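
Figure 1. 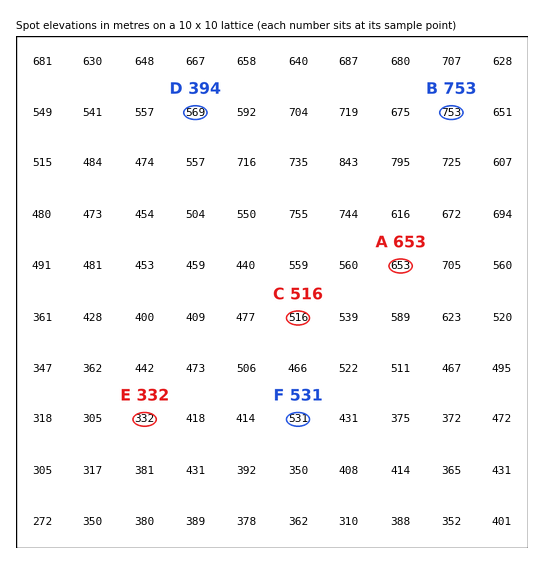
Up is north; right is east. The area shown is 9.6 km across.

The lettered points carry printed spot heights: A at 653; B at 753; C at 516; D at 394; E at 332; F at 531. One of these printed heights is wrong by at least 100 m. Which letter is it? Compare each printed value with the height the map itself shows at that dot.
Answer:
D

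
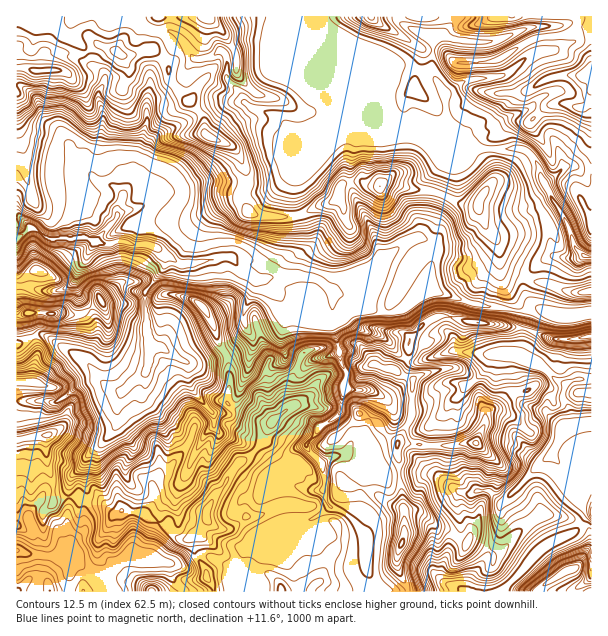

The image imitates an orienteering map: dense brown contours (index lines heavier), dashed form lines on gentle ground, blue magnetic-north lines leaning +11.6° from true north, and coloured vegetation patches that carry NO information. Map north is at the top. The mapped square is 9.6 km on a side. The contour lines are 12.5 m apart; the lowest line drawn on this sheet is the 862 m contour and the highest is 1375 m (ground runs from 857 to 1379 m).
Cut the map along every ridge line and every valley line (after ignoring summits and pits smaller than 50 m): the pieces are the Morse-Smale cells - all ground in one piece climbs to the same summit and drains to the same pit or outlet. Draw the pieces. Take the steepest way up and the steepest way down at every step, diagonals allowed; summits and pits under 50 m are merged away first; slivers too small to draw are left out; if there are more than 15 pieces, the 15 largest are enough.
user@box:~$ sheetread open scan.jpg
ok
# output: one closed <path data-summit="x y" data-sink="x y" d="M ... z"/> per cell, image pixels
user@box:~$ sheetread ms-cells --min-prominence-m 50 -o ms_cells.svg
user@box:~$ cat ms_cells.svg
<path data-summit="402 543" data-sink="17 239" d="M423 238l-16 3-28 22-6 19-11 22-20-9-9-1-13-14-8-3-19-1-23 1-9 3-6-2-1 12-10 21 0 12 3 10-13 15-30 14-18 0-24-14-6 0-6-5 0 16-5 13 0 29 25 20 16 19 12 5 7-11 9-8-2-12 13 0 7-6 16-39 0-10 4-10 8 9 12 6 9-2 4-7 5 6 9 5 6 0 7-6 12-2 15-6 3 13 4 6 0 18-4 9 0 13-9 9-15 9-10 12-1 6 15 17 3 15-1 15 4 10 4 4 15 6 15 19 4 6 2 36 12 17 28-1-2-7-9-17 0-12 7-19 0-26-6-33-1-33 2-2 20 3 57-1 10-22 0-9-8-18 0-6-4-8-13-11-18-2-23 6-7 6-17-9 12-15 2-18 16-16 12-6 86 14 5-18 5-3-22 1-39-6-38-14-9 0-9 5 11-19 4-15 4-9-2-7z"/><path data-summit="36 71" data-sink="17 239" d="M135 16l-119 1 0 181 5-4 18-2 15-6 41-6 7 4 11 2 9 9-7 26-13 13-4 8 13 2 12-3 6 3 18 0 11 4 21 16 16 0 23-6 13 0 11 13 12 7 7 2 9-3 12 0 6-16 12-10 1-5-1-30-42 0-11-6-5-10 5-18-1-12-10-20-3-4-28-12 0-11-3-7-9-12-15-12-9-14-1-13-12-13-5-2 5-18-13-6z"/><path data-summit="207 510" data-sink="17 239" d="M252 349l-4 10 0 10-16 39-7 6-13 0 2 12-9 8-7 11-12-5-16-19-25-20 0-26-2-1-9 6-14 16-4 12 2 14-3 6-11 13-19 18-5 9-8 8-4 21 9-1 9 4 15 2 12 10 28 0 11 8 15 4 5 9 10 7 10-4 4 19 8 11 2 12 9 14 163 0-10-17-2-36-10-15-9-10-15-6-4-4-4-10 1-15-3-15-15-17 1-6 10-12 15-9 9-9 0-13 4-9 0-18-4-6-2-12-16 5-7 0-12 8-6 0-9-5-5-6-4 7-9 2-12-6z"/><path data-summit="402 543" data-sink="591 512" d="M447 316l-9 0-7 3-21 19-2 18-12 15 17 9 7-6 23-6 18 2 13 11 4 8 0 6 8 18 0 9-10 22-57 1-20-3-2 2 1 33 6 33 0 26-7 19 0 12 11 25 95 0 39-44 33-16 8-11 9-6 0-135-16-1-10 6-9-5-17-14-21-8 5-26-2-4-55-6z"/><path data-summit="591 71" data-sink="584 255" d="M587 28l-6 0-17 8-30 2-27 17-19 7-33 0-9-8-12-4-2 7 2 21-6-5-17-6-16-1-5 2-4 36 12 20 51 22 37 4 33-2 8 3 9 11 5 15 27 48 6 21 10 10 7 2 1-225z"/><path data-summit="36 71" data-sink="584 255" d="M170 31l-14 0-5 19 5 2 12 13 1 13 9 14 8 8 5 2 11 14 3 7 0 11 28 12 3 4 10 20 1 12-5 18 5 10 5 4 20 3 25-1 1-6-3-7 1-30 13-9 26-30 9-4 18 4 27 0 12-4 11 1-14-7-8-14-33-31-82-35-24-2-17 6-9 7-4-5-9 6-17 4-9-16z"/><path data-summit="29 312" data-sink="17 239" d="M32 228l-16 11 0 105 19-8 10 0 39 24 21 25 18 6 11-11 10-6 4-8 2-27-4-7-1-41 18-22 1-12-6-9-11-4-18 0-6-3-19 3-8-3-1 1-8-4-36 2z"/><path data-summit="380 186" data-sink="17 239" d="M390 181l-4 0-5 5-12 0-9-5-13 1-7 6-2 9-3 3-35 14 1 32-1 5-12 10-5 15 19 0 15 2 16 16 9 1 20 9 11-22 6-19 28-22 12-3 3-4 10-10 10-29-14-5-20-2z"/><path data-summit="48 435" data-sink="17 239" d="M45 336l-10 0-19 9 0 95 32-5-2 26 6 18 2 21 5-2 9-1 4-21 8-8 5-9 19-18 11-13 3-6 0-21 4-9-17-7-21-25z"/><path data-summit="479 201" data-sink="584 255" d="M519 148l-51 2-6 7-11 5-1 15-8 17 22 11 13 0 9 22 12 16 4 24 23 10 15-15 8-4 30 0 5-3-9-9-6-21-15-24-12-24-5-15-9-11z"/><path data-summit="201 306" data-sink="17 239" d="M164 253l-2 1 2 3 0 9-19 25 1 41 4 10 6 6 6 0 24 14 18 0 24-10 19-19-3-10 0-12 10-21 2-9-14-10-11-13-13 0-23 6-16 0z"/><path data-summit="380 186" data-sink="584 255" d="M401 130l-12 4-27 0-18-4-9 4-19 24-20 15-1 30 3 12 37-15 9-16 12-3 13 5 12 0 5-5 4 0 18 7 20 2 13 4 9-17 1-15 11-5 8-8-17-1-31-14z"/><path data-summit="207 510" data-sink="17 551" d="M77 496l-9 2-1 33 3 17-9 7 2 3 11 1 13 13 11 6 6 0 18-19 33 0 12 3 3 4 2 12 10 10 1 4 31-1-2-6-6-7 0-6-10-17-4-19-10 4-8-5-7-11-15-4-11-8-28 0-12-10-15-2z"/><path data-summit="479 201" data-sink="17 239" d="M443 194l-11 30-12 13 11 4 5 7 0 4-4 9-4 15-10 17 17-3 38 14 39 6 25-2-13-15-1-9 3-6-24-11-4-24-12-16-8-21-14-1z"/><path data-summit="207 17" data-sink="584 255" d="M314 16l-155 0-2 2-1 12 14 1 6 3 10 10 9 16 17-4 9-6 4 5 15-11 20-2 15 2 87 38-36-37z"/>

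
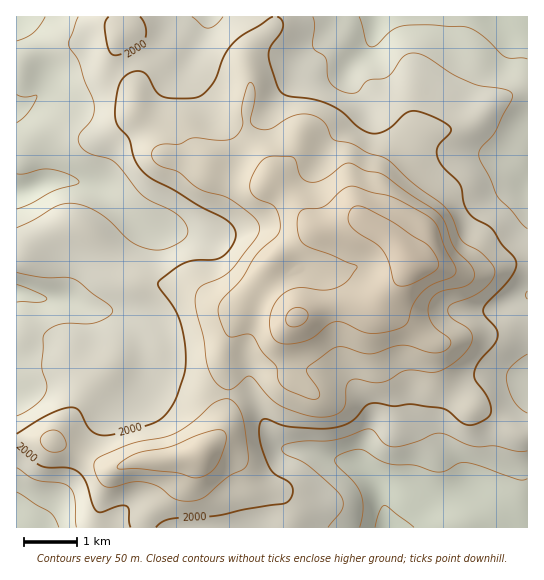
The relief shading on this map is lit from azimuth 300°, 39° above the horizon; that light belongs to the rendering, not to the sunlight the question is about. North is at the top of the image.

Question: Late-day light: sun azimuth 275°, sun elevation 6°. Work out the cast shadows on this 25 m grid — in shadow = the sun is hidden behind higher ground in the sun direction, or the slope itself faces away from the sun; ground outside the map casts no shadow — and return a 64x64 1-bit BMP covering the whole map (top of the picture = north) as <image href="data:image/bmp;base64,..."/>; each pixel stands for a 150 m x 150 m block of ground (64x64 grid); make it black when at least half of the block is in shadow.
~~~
<image width="64" height="64" href="data:image/bmp;base64,Qk0+AgAAAAAAAD4AAAAoAAAAQAAAAEAAAAABAAEAAAAAAAACAAATCwAAEwsAAAIAAAAAAAAA////AAAAAAAAAAAAAD8AAAAAAAAAPgAAAAAAAAA+AAAAAAAAAH4AAAAAAAAAfAAAAAAAwAB4AAAAAADwAAAAAAAAAP+AAAAAAAAA//gAAAAAAAD/+AAAAAAAAH/wAAAAAAAAH+AAAAAAAAAfgHAAAAAAAA8AeAAAAAAADgD4AAAAAAAAAPgAHAAAAAAB4AAcAAAAAACAABgAAAAAAAAAAAAAAAAAAAAAAAAAAAAAA/gAAAAAAAAD/gAAAAAAAAP+AAAAAAAAAfgAAAAABwAAYAAAAAAHAD4AAAAAAAQAf+AAAAAAAAB//AAAAAAAAH//AAAAAAAAf/8AAAAAAAA//wAAAAAAAB//AAAAAAAAD/8AAAAAAAAP/wAAAAAAAA//AAAAAAAAD/8AAAAAAAAP/wAAAAAAAA//AAAAAAAAH/4AAAAAAAAf+AAAAAAAAH/AAAAAAAAA/gAAAAAAAAH4AAAAAAAAAeAgAAAAAAADgAAAAAAAAAAAAAAAAAAAAAAAAAAAAAAAAAAAAAAAAAAAAAAAAAAAAAAAAAAAAAAAABwAAAAAAAAADgAAAAAAAAAAAAAAAAAAAAAAAAADgAAAAAAAAAPAAAAAAAAAA8AAAAAAAAADgAAAAAAAAAAAAAAAAAAAAAAAAAAAAAAAAAAAAAAAAAAAAAAAAAAAAAAAAAAAAAAAAAAAAA=="/>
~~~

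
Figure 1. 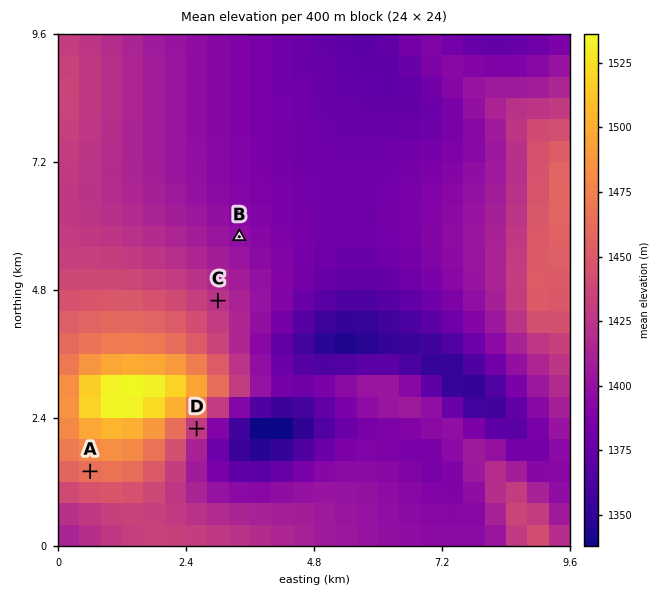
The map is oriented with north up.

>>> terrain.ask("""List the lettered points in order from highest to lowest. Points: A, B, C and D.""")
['A', 'D', 'C', 'B']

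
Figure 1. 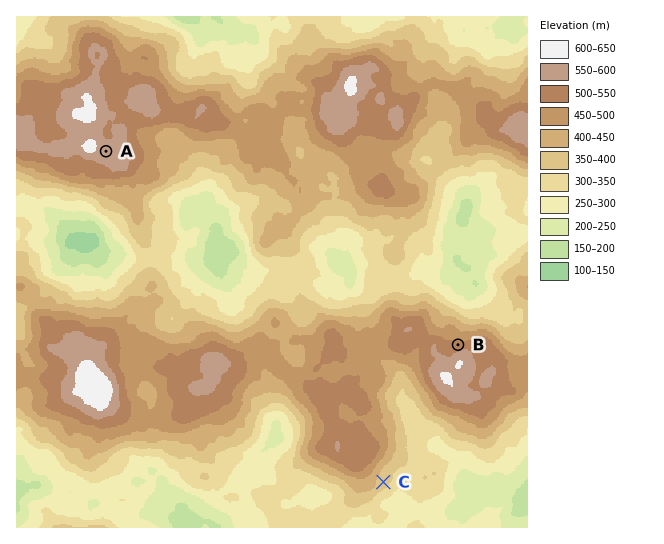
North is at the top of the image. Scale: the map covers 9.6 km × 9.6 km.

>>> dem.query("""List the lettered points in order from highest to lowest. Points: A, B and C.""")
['A', 'B', 'C']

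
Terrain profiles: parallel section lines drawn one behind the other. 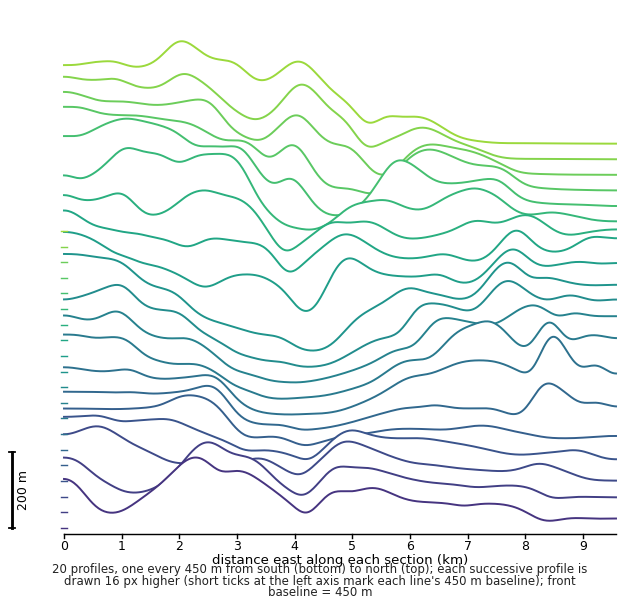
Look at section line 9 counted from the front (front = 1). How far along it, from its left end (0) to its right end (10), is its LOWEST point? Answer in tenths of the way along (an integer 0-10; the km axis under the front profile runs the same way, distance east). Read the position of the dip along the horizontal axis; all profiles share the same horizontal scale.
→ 4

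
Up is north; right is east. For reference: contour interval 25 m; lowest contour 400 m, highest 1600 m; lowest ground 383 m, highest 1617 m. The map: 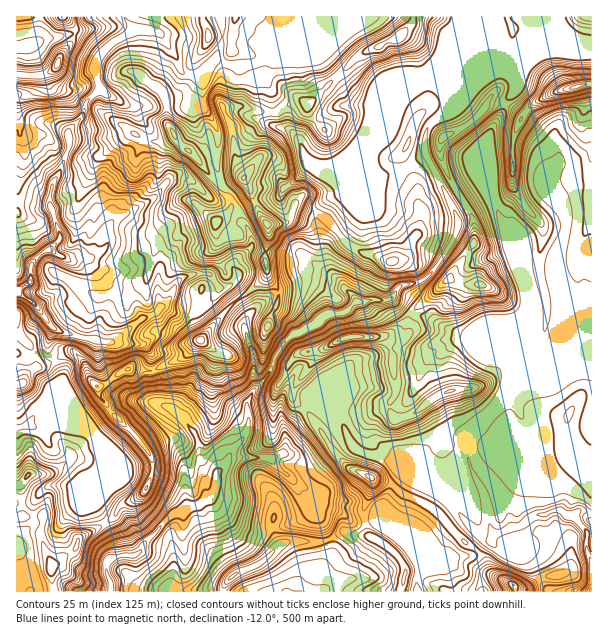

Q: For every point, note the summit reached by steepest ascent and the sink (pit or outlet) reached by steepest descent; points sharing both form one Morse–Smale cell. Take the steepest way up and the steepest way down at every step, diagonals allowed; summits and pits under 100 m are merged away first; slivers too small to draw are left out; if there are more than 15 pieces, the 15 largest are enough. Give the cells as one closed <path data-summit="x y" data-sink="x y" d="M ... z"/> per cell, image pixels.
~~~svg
<path data-summit="267 224" data-sink="111 591" d="M527 16l-63 0-2 11-14 32 0 28-16-13-6 0-21 10-8 9-6 14-15 16-9 18-20 21-14 8-10 0-11-4-8-10-6-18-8-8-14-3-4-4-1-33-7-15 4-13-2-8 18-17 31-13 5-8-196 1 9 13-23 14-12 13-2 8 0 9 4 15-8 9 6 12 34 23 15 7 14 2 13-8 7 12 7 4 30 32 6 2 10-6 9 0 7 11-4 5-14 10 0 3-8 10-8 5 1 20-12 15 0 22-7 29 5 0 11-11 5-9 8 0 17 21 3 6-3 12 10 30 0 33-7 12 1 23-4 12-12 13-8 17-7 6-3 19-19 14-8 1-1-27-4-6-30-5-30 0-2-5-12-11 0 11-16 34 0 5 23 42 0 12-5 2-4 5 5 28 111 0 4-10 7-6 27-12 19-18 12-5 35 0 16-9 29 4 18 11 11 11 6 14-4 15 0 5 49-1-1-13-6-14-4-1 19-7 12 0 5-5-9-7-32-34-31-16-9-7-15 23 6 14-6-4-29 2-10-10-15-4-11-15-18-9-23-20-3-5 11-5 4-8-6-33 0-8 6-19-7-7-9-5 0-3 6-15 15-20 21-10 15-12 20-2 9-10-26-32-4-10 0-12 34-33 7-18 1-18 27-5 32-19-3-11 4-18 7-6 14-8 5-11 35-34 9-5 12 5 7-7 15-27 0-7z"/><path data-summit="267 224" data-sink="17 291" d="M92 97l-6 5-6 17-12 12 2 15-9 24-9 15-3 15 1 6-12 0-11-4-11 1 0 88 16 10 24 29 28 8 29 4 28-23 15-6 5-6 19 1 8-2 10 0 7-27 0-22 12-15-1-20 8-5 8-10 0-3 14-10 4-5-7-11-9 0-10 6-6-2-18-20-19-16-7-12-9 6-12 2-21-9-31-21z"/><path data-summit="267 224" data-sink="591 591" d="M591 186l-21 1-14 11 10 23-1 12-11 28 2 20-10-1-18 7 1 21-7 19 0 29 2 3 0 6-10 24-45 46-1 24 2 6-8 4-13 15-8 3-16-3-17-10-12 12 8 8 31 16 15 17 27 25 8-10 6-1 4-7 15-6 11-2 13-10 8 0 16-6 9 6 6 0 11 12 4 5-2 15 3 9 3 1z"/><path data-summit="399 36" data-sink="111 591" d="M462 16l-141 0-6 8-27 10-22 20 2 8-4 13 7 15 1 33 4 4 14 3 8 8 6 18 8 10 11 4 13-1 31-28 9-18 15-16 6-14 8-9 8-5 19-5 16 13 0-28 14-32z"/><path data-summit="348 338" data-sink="591 591" d="M413 313l-5 11 0 11-6 5-17-2 7 15 0 16 4 11 0 15-6 9 1 7-10-2-27 3-13 4-1 4 12 26 4 4 13 6 20 4 12 6 9 9 15 9 16 3 8-3 13-15 8-4-2-6 1-24 45-46 9-20 1-10-5-5-12-2-37-16-15-4-27-14z"/><path data-summit="51 567" data-sink="111 591" d="M48 406l-7 3-14 17-11 3 0 162 94 1 0-11-4-9 0-8 4-5 5-2 0-12-23-42 0-5 16-34 0-14-8-10-22-20z"/><path data-summit="575 87" data-sink="591 591" d="M591 84l-34 7-21 11-14 14-16-12-20 39 2 43 8 23 15 25 9 21 7 33 3-4 24-5 0-18 12-34-1-12-9-17 14-11 22-2z"/><path data-summit="480 285" data-sink="591 591" d="M494 102l-6 0-4 8-11 11-17 11-12 4-4 5-1 9 5 15 8 20 20 31 3 11 0 12-3 7-21 30-39 36 16 6 27 14 15 4 37 16 8 0 6 3 1-28 7-19 0-12-6-20 0-12-3-9-9-21-15-25-8-23-2-43 19-38z"/><path data-summit="392 261" data-sink="111 591" d="M426 156l-31 18-26 4-2 19-7 18-34 33 0 12 4 10 29 32 12-2 19 0 11-14 16-3 11-6 12-16 16-25 2-9-1-11z"/><path data-summit="348 338" data-sink="111 591" d="M393 300l-22 0-8 2-6-1-10 11-23 4-12 10-21 10-8 8-9 15-4 15 16 12-6 19 2 17 3 10 27-32 5 0 18 9 4 9 15-6 36-2 0-6 6-9-4-42-4-12-8-5 4 0 8 4 10 0 6-5 0-11 4-10z"/><path data-summit="128 369" data-sink="111 591" d="M74 352l-12 3-8 5 7 14 0 12-13 19 26 11 10 8 16 16 22 29 30 0 30 5 4 6 0 21 2 7 7-2 12-7 9-10 1-13-13-9-4-8-1-16-5-11-8-12-13-11-15-7 0-15-4-16-25-3-7 4-15 12-9 2-8-8-6-16z"/><path data-summit="200 339" data-sink="111 591" d="M227 288l-8 0-5 9-18 15 2 6 7 11 0 6-23 23-28 13 4 16 0 15 15 7 13 11 8 12 5 11 1 16 4 8 12 8 8-8 8-17 9-9 6-10 0-29 7-12 0-33-10-30 3-12z"/><path data-summit="267 224" data-sink="287 591" d="M347 532l-5 0-12 8-12 2-33 0-25 22-27 12-7 6-3 9 178 1 5-20-6-14-17-16-12-6-18-1z"/><path data-summit="513 585" data-sink="591 591" d="M558 510l-10 4-14 2-13 10-11 2-15 6-3 6-7 2-7 9 6 7 4 12 9 7 13 6 6 9 76-1 0-31-6-12 2-15-15-17-6 0z"/><path data-summit="371 477" data-sink="111 591" d="M317 400l-5 0-26 29-2 21-2 4-11 5 26 25 18 9 11 15 15 4 10 10 29-2 6 4-6-14 14-24-5-4-15-2-20-10-12-9-20-29 16-16-3-7z"/>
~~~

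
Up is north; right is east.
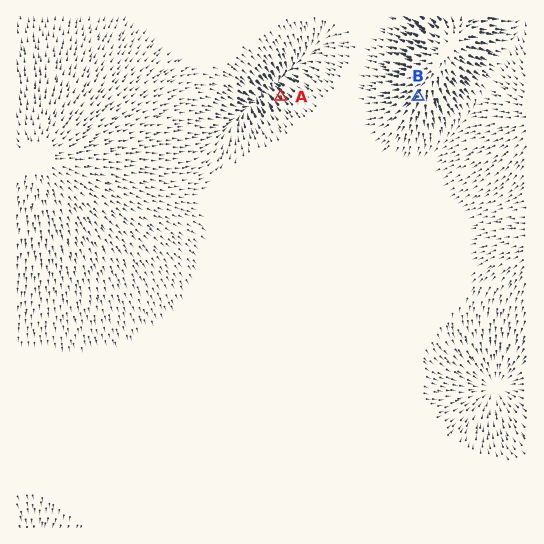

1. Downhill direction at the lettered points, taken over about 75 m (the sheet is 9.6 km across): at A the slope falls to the NW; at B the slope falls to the SW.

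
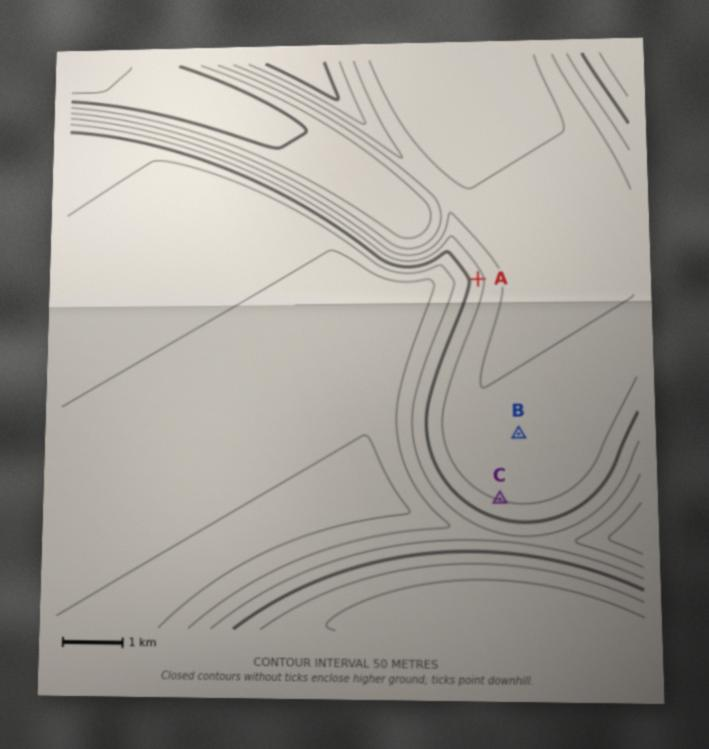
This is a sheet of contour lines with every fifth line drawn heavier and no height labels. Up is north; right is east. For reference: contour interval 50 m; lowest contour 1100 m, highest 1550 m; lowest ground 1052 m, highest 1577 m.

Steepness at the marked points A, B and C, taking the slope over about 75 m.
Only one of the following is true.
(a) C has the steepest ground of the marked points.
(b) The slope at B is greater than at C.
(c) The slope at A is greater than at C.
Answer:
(c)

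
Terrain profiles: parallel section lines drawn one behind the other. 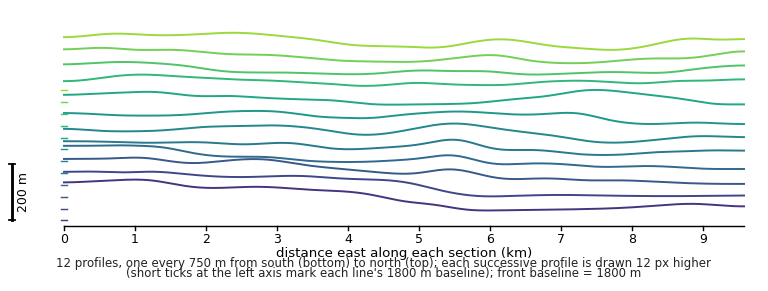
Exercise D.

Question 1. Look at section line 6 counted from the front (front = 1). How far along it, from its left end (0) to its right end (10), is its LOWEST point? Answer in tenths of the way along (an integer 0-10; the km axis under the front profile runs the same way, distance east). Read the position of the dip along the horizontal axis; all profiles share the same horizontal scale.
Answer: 8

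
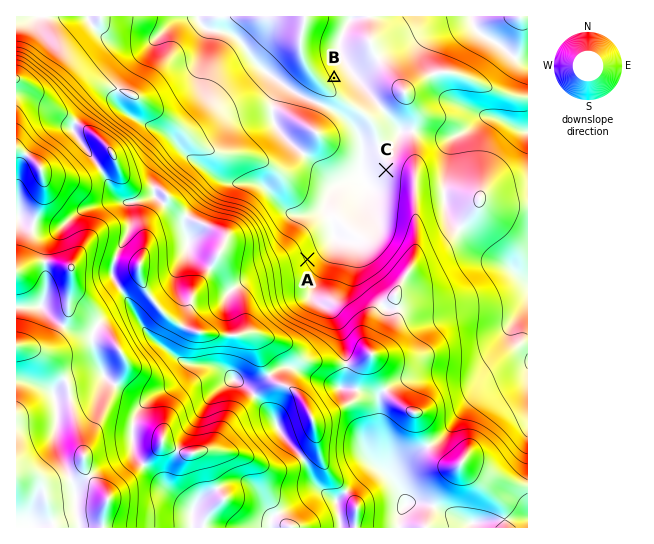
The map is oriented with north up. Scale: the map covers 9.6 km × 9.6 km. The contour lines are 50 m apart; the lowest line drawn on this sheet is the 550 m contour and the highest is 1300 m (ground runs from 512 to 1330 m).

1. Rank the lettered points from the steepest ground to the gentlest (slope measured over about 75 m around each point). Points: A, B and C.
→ A B C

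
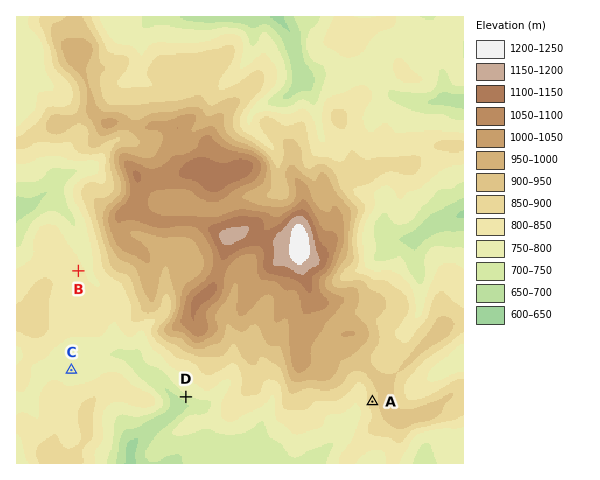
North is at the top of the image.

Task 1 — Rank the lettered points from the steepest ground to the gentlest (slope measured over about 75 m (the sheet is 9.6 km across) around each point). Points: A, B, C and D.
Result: D A B C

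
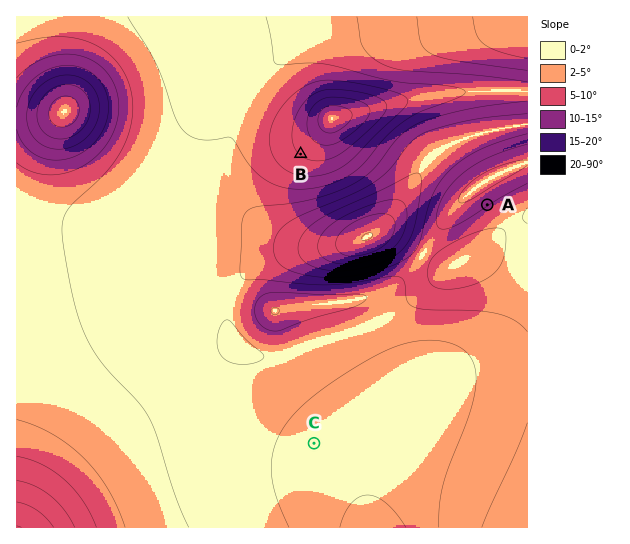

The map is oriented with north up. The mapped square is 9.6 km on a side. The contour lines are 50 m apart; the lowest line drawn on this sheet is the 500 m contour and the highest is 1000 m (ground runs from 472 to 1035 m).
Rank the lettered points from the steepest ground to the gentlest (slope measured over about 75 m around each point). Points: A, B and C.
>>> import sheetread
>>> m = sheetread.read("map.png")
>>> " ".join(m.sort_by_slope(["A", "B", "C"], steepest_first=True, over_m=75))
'A B C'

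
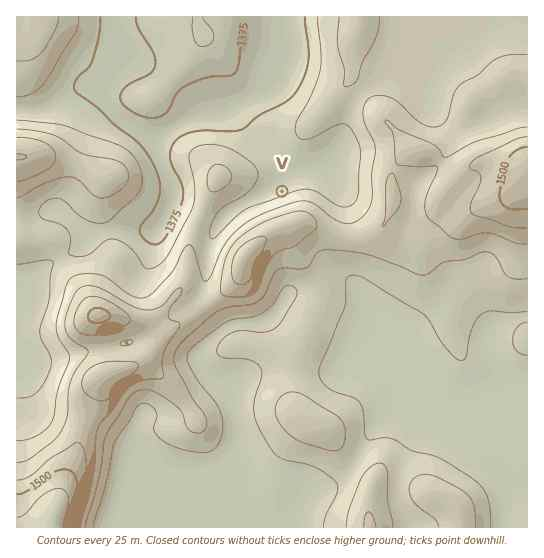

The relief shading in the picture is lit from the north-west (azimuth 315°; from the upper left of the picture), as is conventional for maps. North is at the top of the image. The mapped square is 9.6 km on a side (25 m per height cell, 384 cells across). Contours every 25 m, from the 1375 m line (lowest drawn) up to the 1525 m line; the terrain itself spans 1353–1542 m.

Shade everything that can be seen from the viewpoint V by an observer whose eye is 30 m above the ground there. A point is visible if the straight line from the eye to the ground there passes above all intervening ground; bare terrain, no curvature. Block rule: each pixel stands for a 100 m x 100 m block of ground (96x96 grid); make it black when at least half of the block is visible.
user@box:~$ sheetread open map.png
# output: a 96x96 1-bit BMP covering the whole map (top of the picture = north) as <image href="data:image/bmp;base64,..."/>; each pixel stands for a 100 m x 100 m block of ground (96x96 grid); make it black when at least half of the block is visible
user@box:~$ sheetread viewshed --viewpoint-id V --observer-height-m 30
<image width="96" height="96" href="data:image/bmp;base64,Qk2+BAAAAAAAAD4AAAAoAAAAYAAAAGAAAAABAAEAAAAAAIAEAAATCwAAEwsAAAIAAAAAAAAA////AAAAAAAAAAAAAAAAAAAAAAAAAAAAAAAAAAAAAAAAAAAAAAAAAAAAAAAAAAAAAAAAAAAAAAAAAAAAAAAAAAAAAAAAAAAAAAAAAAAAAAAAAAAAAAAAAAAAAAAAAAAAAAAAAAAAAAAAAAAAAAAAAAAAAAAAAAAAAAAAAAAAAAAAAAAAAAAAAAAAAAAAAAAAAAAAAAAAAAAAAAAAAAAAAAAAAAAAAAAAAAAAAAAAAAAAAAAAAAAAAAAAAAAAAAAAAAAAAAAAAAAAAAAAAAAAAAAAAAAAAAAAAAAAAAAAAAAAAAAAAAAAAAAAAAAAAAAAAAAAAAAAAAAAAAAAAAAAAAAAAAAAAAAAAAAAAAAAAAAAAAAAAAAAAAAAAAAAAAAAAAAAAAAAAAAAAAAAAAAAAAAAAAAAAAAAAAAAAAAAAAAAAAAAAAAAAAAAAAAAAAAAAAAAAAAAAAAAAAAAAAAAAAAAAAAAAwAAAAAAAAAAAAAAAQAAAAAAAAAAAAAAAAAAAAAAAAAAAAAAAAAAAAAAAAAAAAAAAAAAAAAAAAAAAAAAAAAAAAAAAAAAAAAAAAAAAAAAAAAAAAAAAAAAAAAAAAAAAAAAAAAAAAAAAAAAAAAAAA8AAAAAAAAAAAAAAH+AAAAAAAAAAAAAAf8AAAAAAAAAAAAAA/4AAAAAAAAAAAAAA/gAAAAAAAAAAAAAB/AAAAAAAAAAAAAAB+AAAAAAAAAAAAAAD+ACAAAAAAAAAAAAH+ABAAAAAAAAAAAAH+ABgAAAAAAAAAAAP+AAgAAAAAAAAAAgYPAAwAAAAAAAAAA9wDgA4AAAAAAAAAB/4DgA4AAAAAAAAAD/8DgA8AAAAAAAAAD/+HAA8DgAAAAAAAD/8AAA+DwAAAAAAAD/4AAAfD4AABAAAAD/AAAAfj8AAHgAAADgAAAAP//gAHgAAACAAAAAP//4APwAAHAAAAAAH//+APwAA/AAAAAAH//+AfwAA/AAAIAAD//+A/4AA/gAAMAAB///D/4AAfgAAEAAB/////wAAPzAAEAAA/////wAQPzwAAAAA/////wAIP74AAAAA/////wAMP78AAAAAf////4AGP5+AAAAAf/////wHP4+AAAAAf/////wBv48AAAAAP/////gAH4YAAAAAH/////AAB4AAAAAAD////+AAAIAAAAAAD////8AAAAAAAAAAB////4AAAAAAAAAAA////wAAAAAAAAAAAH///gAAAAAAAAAAAAH//AAAAAAAAAAAAAD/+AAAAAAAAAABgAB/+AAAAAAAAB//8AB/8AAAAAAAAA//+AB/8AAAAAAAAA///gB/4AAAAAAAAAf//wA/wAAAAAAAAAP//wA/wAAAAAAAAAH//wA/gAAAAD+AAAD//4A/wAAAAD/hwAD//4A/wAAAAD///wB//8B/4AAAAD///4B//+B/8AAAAC///8D///D/8AAAAAf//+f/////8AAAAAP/////////8AAAAAP/////////4AAAAAP//8//////4AAAAAH//wH/////4AAAAA="/>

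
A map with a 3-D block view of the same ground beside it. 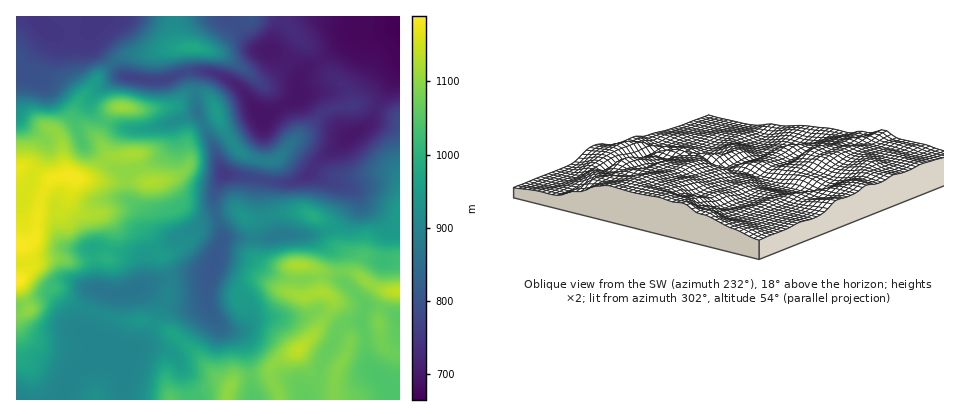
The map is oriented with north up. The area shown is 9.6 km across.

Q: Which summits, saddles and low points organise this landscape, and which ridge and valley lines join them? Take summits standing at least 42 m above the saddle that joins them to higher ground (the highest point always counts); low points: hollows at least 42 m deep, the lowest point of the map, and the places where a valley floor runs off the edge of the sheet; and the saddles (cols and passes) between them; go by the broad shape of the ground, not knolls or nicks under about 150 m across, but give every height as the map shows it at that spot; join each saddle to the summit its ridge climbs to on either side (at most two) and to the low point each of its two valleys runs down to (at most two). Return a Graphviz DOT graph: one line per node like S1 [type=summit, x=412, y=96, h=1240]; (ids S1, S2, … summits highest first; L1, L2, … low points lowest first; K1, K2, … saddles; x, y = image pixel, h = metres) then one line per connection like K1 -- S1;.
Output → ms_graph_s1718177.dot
graph terrain {
  S1 [type=summit, x=16, y=280, h=1189];
  S2 [type=summit, x=398, y=292, h=1141];
  S3 [type=summit, x=298, y=350, h=1139];
  S4 [type=summit, x=122, y=106, h=1110];
  S5 [type=summit, x=192, y=48, h=980];
  S6 [type=summit, x=216, y=114, h=952];
  L1 [type=low, x=400, y=32, h=665];
  L2 [type=low, x=44, y=26, h=747];
  K1 [type=saddle, x=340, y=272, h=1079];
  K2 [type=saddle, x=106, y=122, h=1037];
  K3 [type=saddle, x=196, y=92, h=889];
  K4 [type=saddle, x=202, y=124, h=879];
  K5 [type=saddle, x=278, y=164, h=873];
  K6 [type=saddle, x=112, y=62, h=848];
  K7 [type=saddle, x=218, y=216, h=845];
  K8 [type=saddle, x=184, y=72, h=782];
  K1 -- S2;
  K1 -- S3;
  K1 -- L1;
  K2 -- S1;
  K2 -- S4;
  K2 -- L1;
  K3 -- S4;
  K3 -- S6;
  K3 -- L1;
  K4 -- S1;
  K4 -- S6;
  K4 -- L1;
  K5 -- S2;
  K5 -- S6;
  K5 -- L1;
  K6 -- S1;
  K6 -- S5;
  K6 -- L1;
  K6 -- L2;
  K7 -- S1;
  K7 -- S2;
  K7 -- L1;
  K8 -- S4;
  K8 -- S5;
  K8 -- L1;
}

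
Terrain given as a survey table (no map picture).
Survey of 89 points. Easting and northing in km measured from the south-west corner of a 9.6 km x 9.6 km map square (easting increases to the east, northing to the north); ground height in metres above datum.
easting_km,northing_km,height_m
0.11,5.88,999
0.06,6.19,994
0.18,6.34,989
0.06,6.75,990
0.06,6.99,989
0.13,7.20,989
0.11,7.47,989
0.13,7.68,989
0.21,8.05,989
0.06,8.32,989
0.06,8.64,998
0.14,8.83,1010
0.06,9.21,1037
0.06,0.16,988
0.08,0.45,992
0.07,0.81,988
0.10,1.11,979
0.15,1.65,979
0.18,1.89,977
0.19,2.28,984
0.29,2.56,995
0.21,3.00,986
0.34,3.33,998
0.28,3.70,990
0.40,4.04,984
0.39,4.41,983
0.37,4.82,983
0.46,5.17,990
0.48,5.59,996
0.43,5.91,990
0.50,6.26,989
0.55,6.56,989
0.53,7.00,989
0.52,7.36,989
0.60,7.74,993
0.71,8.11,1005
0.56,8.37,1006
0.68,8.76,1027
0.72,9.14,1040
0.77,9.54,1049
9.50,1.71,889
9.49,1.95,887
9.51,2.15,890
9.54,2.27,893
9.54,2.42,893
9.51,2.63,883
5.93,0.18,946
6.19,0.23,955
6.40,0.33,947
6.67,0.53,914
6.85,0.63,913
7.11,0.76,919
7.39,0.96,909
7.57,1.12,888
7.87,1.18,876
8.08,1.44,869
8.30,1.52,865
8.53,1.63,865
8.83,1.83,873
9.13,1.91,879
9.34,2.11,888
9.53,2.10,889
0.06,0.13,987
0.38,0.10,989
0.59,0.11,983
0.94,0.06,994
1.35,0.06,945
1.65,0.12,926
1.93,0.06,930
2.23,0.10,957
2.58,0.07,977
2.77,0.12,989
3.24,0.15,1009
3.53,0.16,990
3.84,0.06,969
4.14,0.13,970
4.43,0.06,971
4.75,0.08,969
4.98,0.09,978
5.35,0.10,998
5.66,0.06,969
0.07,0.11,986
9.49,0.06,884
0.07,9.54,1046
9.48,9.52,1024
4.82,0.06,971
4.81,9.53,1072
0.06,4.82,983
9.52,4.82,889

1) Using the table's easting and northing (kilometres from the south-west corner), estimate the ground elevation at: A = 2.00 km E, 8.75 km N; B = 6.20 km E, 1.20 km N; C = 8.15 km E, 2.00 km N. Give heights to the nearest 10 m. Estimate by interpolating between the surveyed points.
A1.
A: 1040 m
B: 950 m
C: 870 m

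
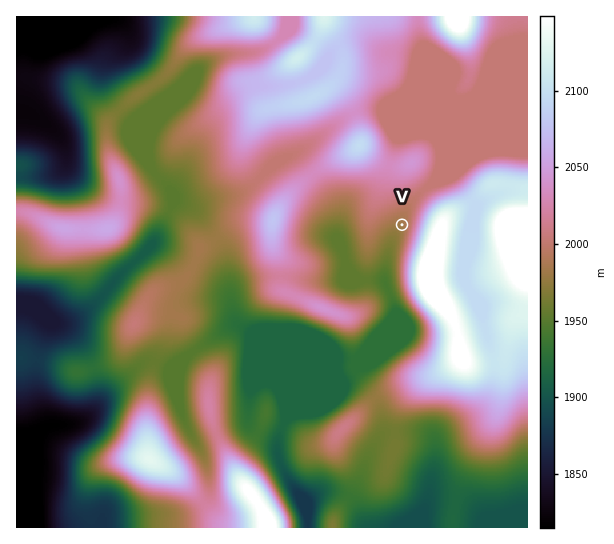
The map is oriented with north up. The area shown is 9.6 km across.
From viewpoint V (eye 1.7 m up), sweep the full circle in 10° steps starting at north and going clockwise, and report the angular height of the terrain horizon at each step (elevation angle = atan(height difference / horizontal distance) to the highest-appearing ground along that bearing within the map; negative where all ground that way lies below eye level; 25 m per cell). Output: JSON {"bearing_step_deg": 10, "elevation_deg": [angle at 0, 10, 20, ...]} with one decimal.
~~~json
{"bearing_step_deg": 10, "elevation_deg": [3.2, 3.1, 2.4, 2.0, 2.8, 4.8, 7.7, 10.8, 13.1, 14.6, 15.4, 15.6, 15.4, 14.8, 13.9, 12.6, 10.2, 6.0, 1.6, -0.0, 0.3, 1.7, 1.6, 1.3, 1.0, 1.1, 1.7, 2.2, 2.0, 1.9, 2.2, 2.4, 3.2, 3.9, 3.2, 3.0]}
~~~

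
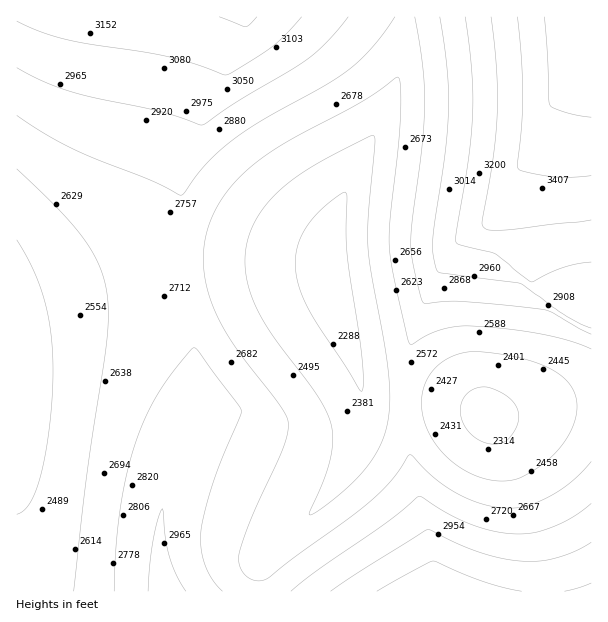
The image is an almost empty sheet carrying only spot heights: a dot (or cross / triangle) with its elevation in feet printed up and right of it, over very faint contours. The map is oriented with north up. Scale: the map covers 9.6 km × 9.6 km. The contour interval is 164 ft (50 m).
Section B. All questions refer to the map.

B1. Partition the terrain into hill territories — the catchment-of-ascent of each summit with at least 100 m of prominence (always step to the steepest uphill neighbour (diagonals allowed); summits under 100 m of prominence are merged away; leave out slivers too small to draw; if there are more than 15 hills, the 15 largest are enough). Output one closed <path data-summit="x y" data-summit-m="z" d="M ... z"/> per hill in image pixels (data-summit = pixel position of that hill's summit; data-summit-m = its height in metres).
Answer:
<path data-summit="591 17" data-summit-m="1145" d="M591 16l-184 0-5 47-11 36-39 77-15 37-6 32 1 20-84 0-90 7-42 8-100 28 1 284 240 0 2-25 3-4 70-72 17-23 9-18 4-15 1-37 78 4 32 6 18 8 10 0 60-12 31-2z"/><path data-summit="246 17" data-summit-m="1009" d="M405 16l-388 0-1 290 4 1 96-27 42-8 90-7 84 0 0-32 10-33 44-90 12-33 8-44z"/><path data-summit="431 591" data-summit-m="996" d="M366 398l-4 1 0 36-4 15-9 18-17 23-70 72-4 13 0 16 334-1-1-188-30 1-60 12-10 0-14-7-25-6-26-3z"/>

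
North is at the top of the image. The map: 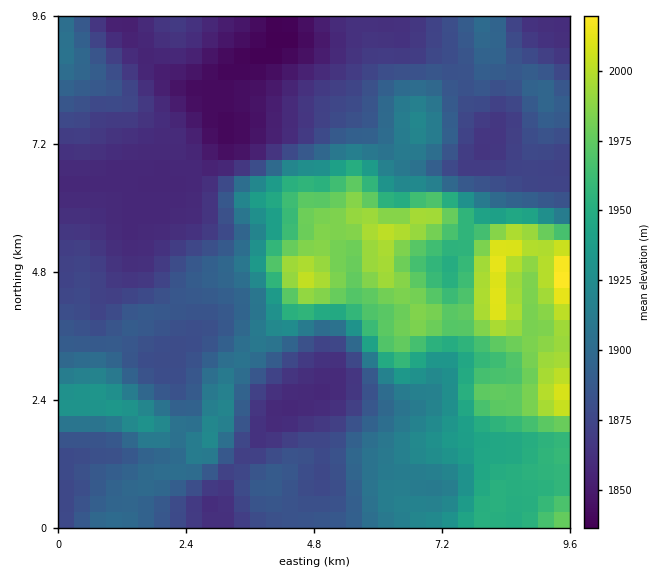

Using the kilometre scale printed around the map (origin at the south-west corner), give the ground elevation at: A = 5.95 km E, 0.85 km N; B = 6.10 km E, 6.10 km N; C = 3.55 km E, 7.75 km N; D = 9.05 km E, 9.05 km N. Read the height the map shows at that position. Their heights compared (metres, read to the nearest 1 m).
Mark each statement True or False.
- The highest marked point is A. False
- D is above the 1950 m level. False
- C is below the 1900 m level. True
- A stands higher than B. False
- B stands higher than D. True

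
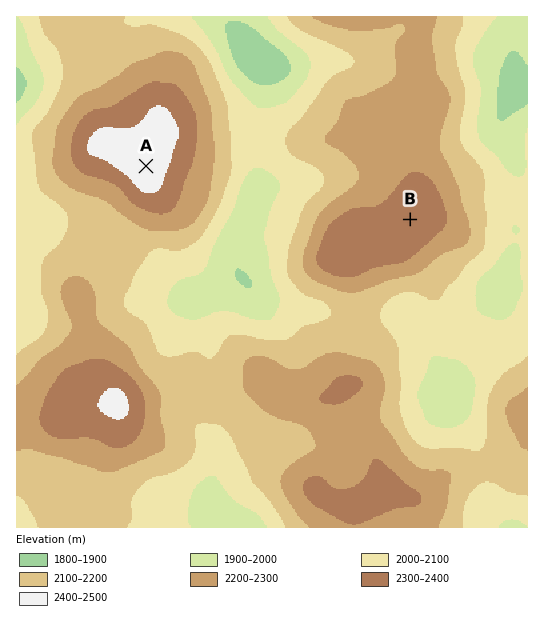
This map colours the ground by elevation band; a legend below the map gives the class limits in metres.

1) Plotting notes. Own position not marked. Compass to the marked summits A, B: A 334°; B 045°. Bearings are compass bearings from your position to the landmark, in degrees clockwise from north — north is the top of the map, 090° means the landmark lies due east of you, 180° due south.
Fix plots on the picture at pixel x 250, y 379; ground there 2230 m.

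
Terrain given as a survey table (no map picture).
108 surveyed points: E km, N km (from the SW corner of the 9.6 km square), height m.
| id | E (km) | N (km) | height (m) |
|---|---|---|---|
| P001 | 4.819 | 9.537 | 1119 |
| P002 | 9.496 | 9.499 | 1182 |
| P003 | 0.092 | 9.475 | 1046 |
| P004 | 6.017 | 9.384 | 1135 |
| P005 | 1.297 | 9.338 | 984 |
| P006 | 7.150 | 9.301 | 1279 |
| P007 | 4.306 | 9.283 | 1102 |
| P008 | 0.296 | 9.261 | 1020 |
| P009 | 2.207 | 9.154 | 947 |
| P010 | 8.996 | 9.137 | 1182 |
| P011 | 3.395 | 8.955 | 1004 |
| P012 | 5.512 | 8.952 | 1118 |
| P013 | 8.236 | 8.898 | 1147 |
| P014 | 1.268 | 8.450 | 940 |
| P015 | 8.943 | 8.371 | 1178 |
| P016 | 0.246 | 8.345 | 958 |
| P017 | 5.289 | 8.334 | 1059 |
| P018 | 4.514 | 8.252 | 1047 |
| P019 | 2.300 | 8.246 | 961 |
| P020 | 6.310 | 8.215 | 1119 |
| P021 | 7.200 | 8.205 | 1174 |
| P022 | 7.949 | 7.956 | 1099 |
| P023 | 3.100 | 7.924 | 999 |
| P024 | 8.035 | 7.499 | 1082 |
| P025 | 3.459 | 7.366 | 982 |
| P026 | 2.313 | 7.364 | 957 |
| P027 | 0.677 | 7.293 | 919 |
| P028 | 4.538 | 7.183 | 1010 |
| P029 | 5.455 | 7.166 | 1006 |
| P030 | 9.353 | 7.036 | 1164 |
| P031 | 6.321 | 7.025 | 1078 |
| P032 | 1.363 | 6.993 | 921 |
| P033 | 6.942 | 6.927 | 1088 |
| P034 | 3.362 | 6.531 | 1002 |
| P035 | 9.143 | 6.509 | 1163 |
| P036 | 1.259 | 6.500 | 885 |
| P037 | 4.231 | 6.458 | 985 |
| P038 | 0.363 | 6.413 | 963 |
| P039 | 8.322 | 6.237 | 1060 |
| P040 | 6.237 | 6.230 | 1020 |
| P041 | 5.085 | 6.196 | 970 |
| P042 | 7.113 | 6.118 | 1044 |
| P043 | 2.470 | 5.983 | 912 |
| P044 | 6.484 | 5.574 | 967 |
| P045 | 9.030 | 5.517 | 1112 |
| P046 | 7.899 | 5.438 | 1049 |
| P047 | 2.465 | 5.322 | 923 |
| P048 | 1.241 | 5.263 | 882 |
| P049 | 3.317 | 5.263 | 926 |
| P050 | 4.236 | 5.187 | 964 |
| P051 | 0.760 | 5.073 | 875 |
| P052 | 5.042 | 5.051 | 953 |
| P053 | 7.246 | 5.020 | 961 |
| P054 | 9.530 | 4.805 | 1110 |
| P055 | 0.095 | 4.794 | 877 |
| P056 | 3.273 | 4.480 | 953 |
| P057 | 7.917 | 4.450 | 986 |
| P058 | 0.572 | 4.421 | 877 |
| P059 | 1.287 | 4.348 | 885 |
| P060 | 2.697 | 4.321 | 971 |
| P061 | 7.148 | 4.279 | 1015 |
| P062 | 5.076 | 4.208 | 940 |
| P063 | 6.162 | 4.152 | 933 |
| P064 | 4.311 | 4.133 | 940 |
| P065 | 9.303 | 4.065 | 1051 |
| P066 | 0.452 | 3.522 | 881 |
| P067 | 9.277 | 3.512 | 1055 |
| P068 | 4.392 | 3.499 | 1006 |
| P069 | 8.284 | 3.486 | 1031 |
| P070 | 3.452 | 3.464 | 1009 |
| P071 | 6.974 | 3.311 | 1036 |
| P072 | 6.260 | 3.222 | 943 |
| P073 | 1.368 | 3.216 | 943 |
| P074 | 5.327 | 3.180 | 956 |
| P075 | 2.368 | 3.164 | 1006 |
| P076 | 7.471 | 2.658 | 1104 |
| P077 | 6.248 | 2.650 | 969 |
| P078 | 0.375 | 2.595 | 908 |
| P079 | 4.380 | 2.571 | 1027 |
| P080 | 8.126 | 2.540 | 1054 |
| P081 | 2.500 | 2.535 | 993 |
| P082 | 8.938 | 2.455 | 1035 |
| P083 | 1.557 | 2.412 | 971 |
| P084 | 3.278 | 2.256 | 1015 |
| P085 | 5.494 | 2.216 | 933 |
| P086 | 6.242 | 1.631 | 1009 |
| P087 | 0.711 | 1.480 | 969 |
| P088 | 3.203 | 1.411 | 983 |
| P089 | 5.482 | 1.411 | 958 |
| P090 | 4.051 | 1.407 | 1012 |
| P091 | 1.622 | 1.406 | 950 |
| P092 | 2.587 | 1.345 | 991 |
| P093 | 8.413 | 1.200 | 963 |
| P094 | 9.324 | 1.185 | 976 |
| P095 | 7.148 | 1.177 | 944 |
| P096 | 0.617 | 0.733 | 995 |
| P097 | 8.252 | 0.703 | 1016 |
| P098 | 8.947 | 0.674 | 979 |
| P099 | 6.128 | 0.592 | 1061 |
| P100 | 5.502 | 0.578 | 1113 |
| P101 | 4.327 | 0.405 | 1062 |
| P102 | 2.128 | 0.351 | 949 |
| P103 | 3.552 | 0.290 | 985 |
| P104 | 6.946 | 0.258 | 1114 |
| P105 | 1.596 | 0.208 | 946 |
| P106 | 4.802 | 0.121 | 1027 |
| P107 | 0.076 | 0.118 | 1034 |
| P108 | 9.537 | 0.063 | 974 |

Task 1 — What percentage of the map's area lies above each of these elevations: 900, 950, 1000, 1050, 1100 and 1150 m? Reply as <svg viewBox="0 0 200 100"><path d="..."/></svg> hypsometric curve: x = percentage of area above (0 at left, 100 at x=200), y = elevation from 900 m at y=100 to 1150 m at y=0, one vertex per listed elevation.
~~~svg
<svg viewBox="0 0 200 100"><path d="M188 100l-32-20-61-20-44-20-24-20-13-20"/></svg>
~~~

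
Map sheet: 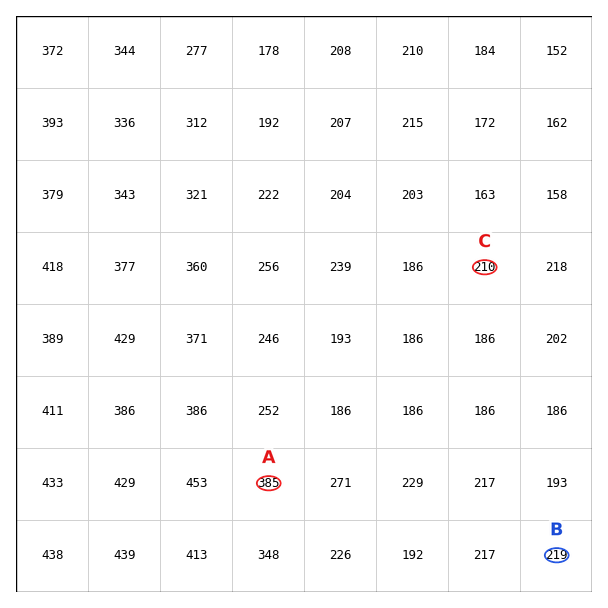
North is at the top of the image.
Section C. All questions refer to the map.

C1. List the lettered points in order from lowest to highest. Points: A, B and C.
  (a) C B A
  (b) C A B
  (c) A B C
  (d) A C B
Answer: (a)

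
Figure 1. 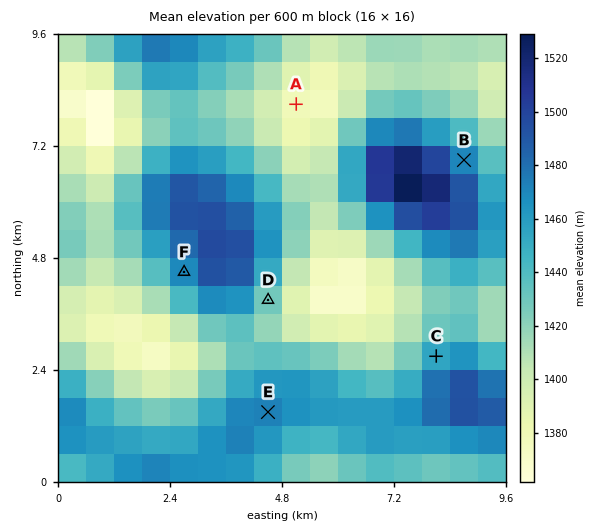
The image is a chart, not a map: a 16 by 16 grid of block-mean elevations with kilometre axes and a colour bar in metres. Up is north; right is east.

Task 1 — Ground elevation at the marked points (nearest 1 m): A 1377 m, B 1471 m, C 1455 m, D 1428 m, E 1473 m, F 1470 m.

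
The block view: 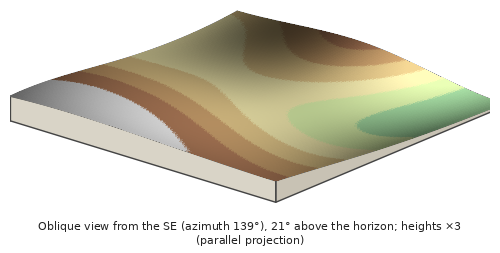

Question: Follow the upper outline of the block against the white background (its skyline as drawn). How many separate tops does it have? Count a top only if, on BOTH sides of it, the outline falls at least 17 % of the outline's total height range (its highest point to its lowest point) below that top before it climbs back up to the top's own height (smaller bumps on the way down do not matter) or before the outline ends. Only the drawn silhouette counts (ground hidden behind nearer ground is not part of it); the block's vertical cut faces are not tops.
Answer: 1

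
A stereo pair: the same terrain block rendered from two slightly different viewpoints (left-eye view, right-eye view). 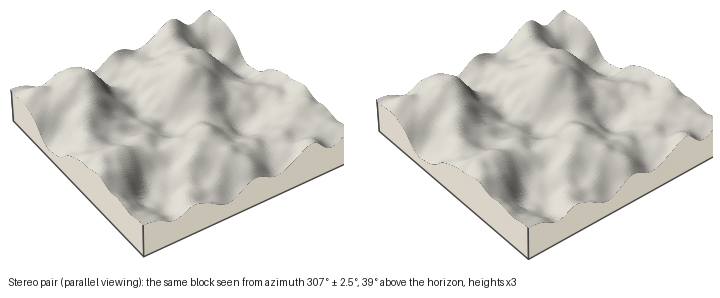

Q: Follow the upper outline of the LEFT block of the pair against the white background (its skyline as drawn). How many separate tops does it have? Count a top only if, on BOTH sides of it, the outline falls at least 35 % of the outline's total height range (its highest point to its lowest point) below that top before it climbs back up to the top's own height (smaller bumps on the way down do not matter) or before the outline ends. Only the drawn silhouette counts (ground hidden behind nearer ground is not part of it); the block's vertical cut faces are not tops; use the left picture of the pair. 1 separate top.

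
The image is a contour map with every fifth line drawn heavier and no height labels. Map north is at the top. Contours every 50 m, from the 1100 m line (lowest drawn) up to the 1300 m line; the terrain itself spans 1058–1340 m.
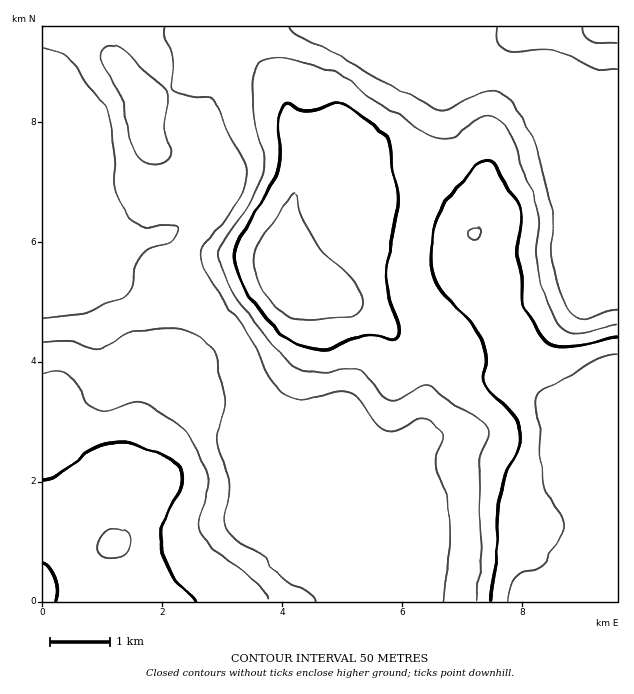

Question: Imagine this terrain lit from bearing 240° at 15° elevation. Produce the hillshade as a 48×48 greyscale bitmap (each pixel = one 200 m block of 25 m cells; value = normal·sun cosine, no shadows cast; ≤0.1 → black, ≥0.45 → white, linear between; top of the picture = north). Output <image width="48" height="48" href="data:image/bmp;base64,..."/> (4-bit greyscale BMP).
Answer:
<image width="48" height="48" href="data:image/bmp;base64,Qk32BAAAAAAAAHYAAAAoAAAAMAAAADAAAAABAAQAAAAAAIAEAAATCwAAEwsAABAAAAAAAAAAAAAAABEREQAiIiIAMzMzAERERABVVVUAZmZmAHd3dwCIiIgAmZmZAKqqqgC7u7sAzMzMAN3d3QDu7u4A////AHd3iImXVEVlQyIzNGd3d3eZq825dnh3d3eIiJmGREVUMiI0RXd3d3eZms24ZniHd4iZmZhkM1VTIiI1Z3d3d3eZms24Z4mHd4iamIZTNFVCIjNXd3d3d3eJms24d4mHd4iamGVDNFQyI0Vnd3d3d3eJms24Z4mHZoiZh2VDNFMiNFZ3d3d3d3eJq824Z4mHZoiZh2VDRUMjRnd3d3d3d3iJq8yoZ5qXdoiYd2ZURUMzV3d3d3d3d4iJq8yoeaqXd3iId3ZVVUMzV3d3d3d3eIiJqruoirqHd3iId3ZVVDIiRnd3d3d3iIiJmruomrmHd3eIdmVVQyESRnd3d3d3d3iJmruZq6l3d2d3dlREMhESV3d3d3d3d3iImqqZq7l2d3d3dVQzMhETZ3d3d3d3d3iImamZvLhmd3eHZVREQzIkZ3d3d3d4iHiImZmazKdmd3d3ZVVEVUM1Z3d3d3eKqHiaqqq8zKdnd3d2VWVVZlREZ3d4d3isqHiru6u8y5dnd3dlVmZmZmREVnmZh4rMuHiru6u7uYdnd3dUVndndlQzV5qpmJrMqHiaqqmpmHdmd3ZUVnd3dlQ0aLuqmZq7l2eaqYiIdmd3d2VEVnd3dkM0acy7qZmal2eJmIiHZnd3d1Q0Vnd3ZUM1e93LqYiJmGaJiIiHZmZmZkREV3d2VENFne7bqXeJl2Z4iJmGZUM0RERFZ3ZlVERXv//bmIiJhkV4mZh2UxEjRFVWZmZVVVV67/7KmIh2VEaJmZh1QgAkVVZmdmZmZmeu//2piIdUM1eaqZhlMQA1ZmZ3dnd4d3nP/9uYd2UyI1iqqZdUIAFXZneId3iId4vv/rmHZkMjNGmqmIdTEANnd3eHd4mXZ5zv/Jh2VDM0RWm6mIdCAAR3d3d3Z4iHaKzu24d2REVVRWmqmIZCABV3d3d3d4h3eKvMuod1RGZlRGmqmHVCECV3d3d3eJmHeJmruodlRXd1RGmqmGVCECV3d3d3iamIiIibu5hlVndkNFiqh2VCEBV3d3d4iqqYiHiau6h1VndkRFeZh2UyABV3d3d4mqqYiHeJvLqGVmdlRFaIh2UxABV3d3d4mqmYh3d5vMuWVWdlRFZ4iGQxADZ3d3d4mqqYh3Z4rMynZmdlVFZ3iGQhAUZ3d3d4mruYdmZ4rN24ZmdlVVZnd3UxAld3d3d3m8yXZmZ5vN2nZmZlREVWd3UxAld3d3d4nNuGVmeKvNyXZnZUMzRFd3UgA2d3d3d4rNt1VmeavMqHZ2VDIiM1eGQgFXd3d3eJvdt1Vniau7l2ZmQhIiI1d2MRNnd3d3iKzdplV4iaq7llZlMRIiI1d1MiV3d3d4ibzbhVaIiJq6hlVkIBIiNFZmQ0Z3d3d4msy5ZVeYiImpdUVDEBIzRWd3Zmd3d4iJq8uXVWiYd4mYZEMxASNFZ3eIh3d4iqmZq7qGVnmZd3h2RDMhEkVnd3iJmYiJq6qZqphlVomYdndlRDMjNWd3d3iJmYiJq6mZmYdmZ4qYZndlRDM0Vnd3d3eJmYiJq6mA=="/>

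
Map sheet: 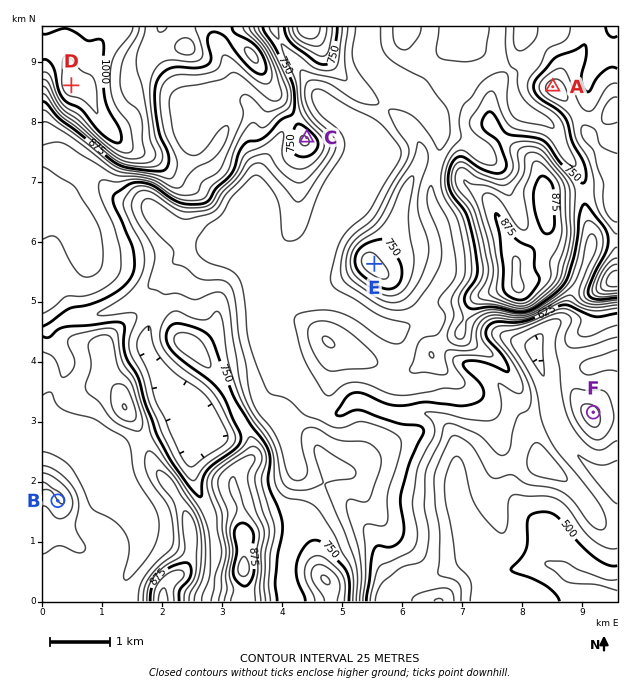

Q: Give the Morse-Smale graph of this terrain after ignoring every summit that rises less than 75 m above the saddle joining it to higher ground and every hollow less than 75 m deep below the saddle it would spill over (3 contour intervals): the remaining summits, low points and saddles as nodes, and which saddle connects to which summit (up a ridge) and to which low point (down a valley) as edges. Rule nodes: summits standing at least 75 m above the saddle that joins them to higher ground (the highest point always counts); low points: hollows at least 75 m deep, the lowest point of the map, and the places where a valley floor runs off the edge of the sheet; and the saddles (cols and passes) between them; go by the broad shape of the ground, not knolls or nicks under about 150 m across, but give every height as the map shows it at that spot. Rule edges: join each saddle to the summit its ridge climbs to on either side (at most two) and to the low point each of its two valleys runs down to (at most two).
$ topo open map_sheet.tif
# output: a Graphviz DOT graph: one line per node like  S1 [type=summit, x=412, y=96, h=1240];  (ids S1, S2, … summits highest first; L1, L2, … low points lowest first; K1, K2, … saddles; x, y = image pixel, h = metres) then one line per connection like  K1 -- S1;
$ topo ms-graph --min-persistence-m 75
graph terrain {
  S1 [type=summit, x=71, y=84, h=1042];
  S2 [type=summit, x=163, y=601, h=934];
  S3 [type=summit, x=244, y=568, h=912];
  S4 [type=summit, x=517, y=285, h=904];
  S5 [type=summit, x=616, y=279, h=867];
  S6 [type=summit, x=307, y=28, h=848];
  S7 [type=summit, x=326, y=580, h=828];
  S8 [type=summit, x=371, y=264, h=786];
  L1 [type=low, x=569, y=573, h=470];
  K1 [type=saddle, x=212, y=577, h=772];
  K2 [type=saddle, x=584, y=193, h=756];
  K3 [type=saddle, x=287, y=562, h=740];
  K4 [type=saddle, x=281, y=42, h=726];
  K5 [type=saddle, x=325, y=483, h=700];
  K6 [type=saddle, x=436, y=163, h=682];
  K7 [type=saddle, x=383, y=106, h=674];
  K8 [type=saddle, x=392, y=369, h=671];
  K9 [type=saddle, x=367, y=318, h=644];
  K10 [type=saddle, x=520, y=448, h=568];
  K11 [type=saddle, x=568, y=367, h=557];
  K1 -- S2;
  K1 -- S3;
  K1 -- L1;
  K2 -- S4;
  K2 -- S5;
  K2 -- L1;
  K3 -- S3;
  K3 -- S7;
  K3 -- L1;
  K4 -- S1;
  K4 -- S6;
  K4 -- L1;
  K5 -- S1;
  K5 -- S7;
  K5 -- L1;
  K6 -- S4;
  K6 -- S8;
  K6 -- L1;
  K7 -- S6;
  K7 -- S8;
  K7 -- L1;
  K8 -- S1;
  K8 -- S4;
  K8 -- L1;
  K9 -- S1;
  K9 -- S8;
  K9 -- L1;
  K10 -- S1;
  K10 -- S4;
  K10 -- L1;
  K11 -- S1;
  K11 -- S5;
  K11 -- L1;
}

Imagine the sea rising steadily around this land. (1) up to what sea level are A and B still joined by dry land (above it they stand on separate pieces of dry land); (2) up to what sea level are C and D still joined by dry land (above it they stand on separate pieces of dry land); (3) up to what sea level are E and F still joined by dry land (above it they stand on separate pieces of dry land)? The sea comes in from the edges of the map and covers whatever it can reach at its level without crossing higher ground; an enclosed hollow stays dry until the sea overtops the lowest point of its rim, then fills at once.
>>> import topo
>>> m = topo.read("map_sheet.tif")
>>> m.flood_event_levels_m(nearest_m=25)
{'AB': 675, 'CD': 750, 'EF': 550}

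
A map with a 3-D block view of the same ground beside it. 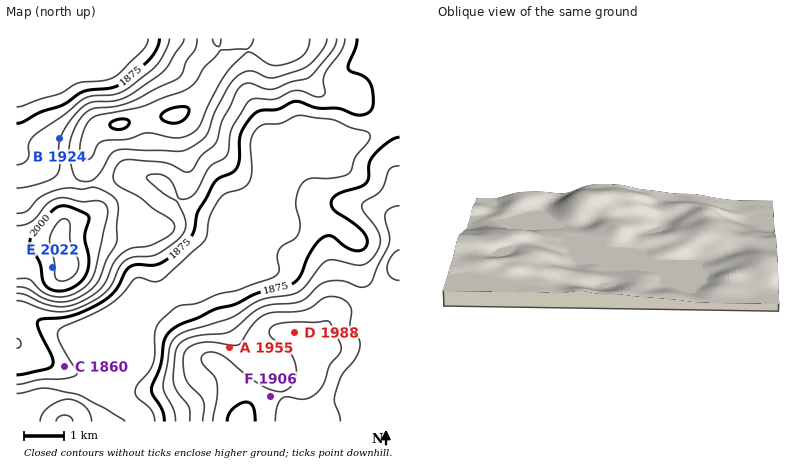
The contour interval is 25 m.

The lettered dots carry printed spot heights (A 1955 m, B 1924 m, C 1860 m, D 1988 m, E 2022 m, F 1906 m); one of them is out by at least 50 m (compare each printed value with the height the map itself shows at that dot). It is F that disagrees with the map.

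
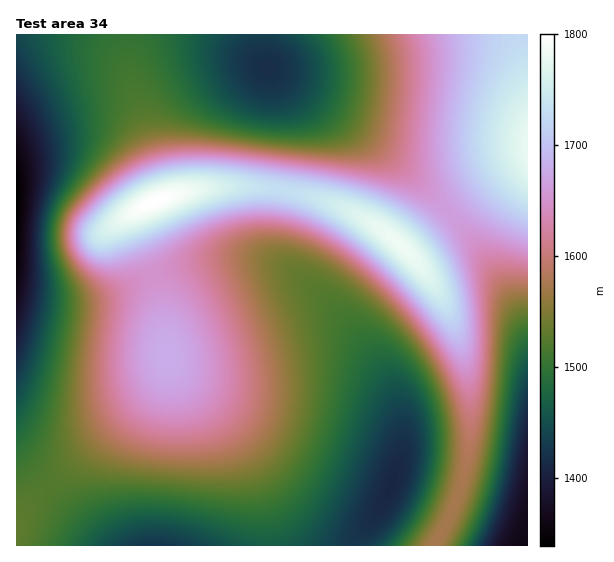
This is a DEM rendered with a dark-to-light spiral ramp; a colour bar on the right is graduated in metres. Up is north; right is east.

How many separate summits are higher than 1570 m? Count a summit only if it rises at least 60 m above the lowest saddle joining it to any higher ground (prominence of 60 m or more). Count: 1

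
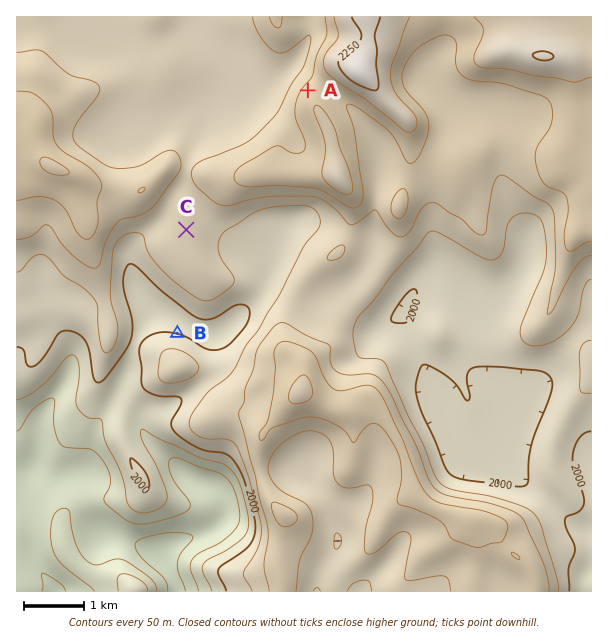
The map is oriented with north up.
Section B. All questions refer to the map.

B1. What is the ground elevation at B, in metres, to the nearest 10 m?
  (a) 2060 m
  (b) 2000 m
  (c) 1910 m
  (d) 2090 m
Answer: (b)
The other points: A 2170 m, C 2090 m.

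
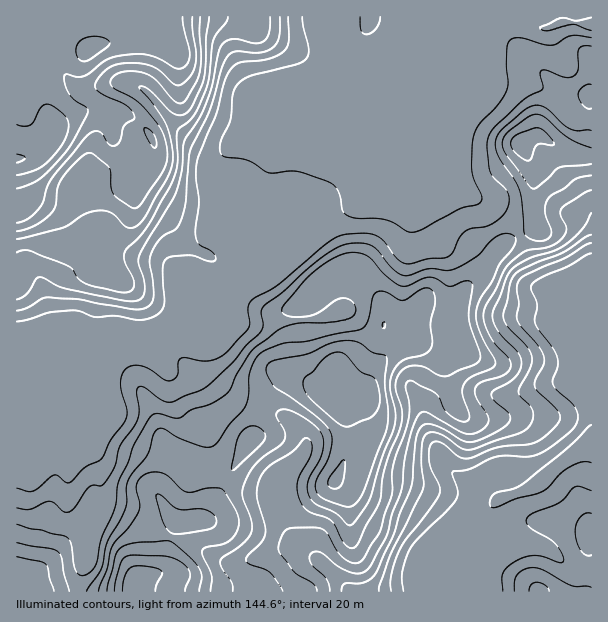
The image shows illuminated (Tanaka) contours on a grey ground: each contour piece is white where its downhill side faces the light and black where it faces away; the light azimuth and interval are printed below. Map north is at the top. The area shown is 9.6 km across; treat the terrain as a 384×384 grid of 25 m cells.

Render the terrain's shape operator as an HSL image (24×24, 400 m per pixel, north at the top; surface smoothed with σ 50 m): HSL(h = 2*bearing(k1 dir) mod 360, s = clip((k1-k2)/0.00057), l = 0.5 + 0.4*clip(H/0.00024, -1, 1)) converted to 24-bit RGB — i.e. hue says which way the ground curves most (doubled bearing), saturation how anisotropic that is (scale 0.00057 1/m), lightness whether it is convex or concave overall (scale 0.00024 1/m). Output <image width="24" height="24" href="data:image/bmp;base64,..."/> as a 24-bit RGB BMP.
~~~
<image width="24" height="24" href="data:image/bmp;base64,Qk32BgAAAAAAADYAAAAoAAAAGAAAABgAAAABABgAAAAAAMAGAAATCwAAEwsAAAAAAAAAAAAAj4ahrMWOBDFjQQm99O/X2pbUpIHLld3JLEOdd5K5n5a5Yp260XmuUgApuv8DHpMeODxmdG2BgHZ+SVSEZa7K3u3ji2XY3SiBgIS84LHEHxhfAxQw5PvQt1JT2pxZjBAKYisPKVUQUYYmeFU/QxIt3F6H6vPVZp83GD4+WXd2eYiKXo6CLoY9ro8fTBEe0ZxhjUpMmpw/zzKYAExa4rBZnkk3uVA3wmPJwMvXo7vWSFPCiTl6QC1Q0Opnyc9v4JmpLC2UJ2VKVH9ecXGGj0uTvVdyWI+3qdiqVEaK0YSB0DStGDthn3g9yJ5Td9u5moDHyJ6Wq4FhXi1siCqd1z+Rf+14m9VyyZFpN0uCa2urR5+jVIWDQ6COZ7O+q2a5k8F/V2JGuaJLNWaPUSnKcnbM3/Dbl0lTVW5My19OrIw2L0VUGDmP5tX25crV7dqsNZGtRnPGWIfPnCpjVGtIf4JgPXIsP4RquLyRZHl3raxpOnliQS5mW5xJzp02tY5+YX2ji0ui9qOnN3BhDVg5E0s+9cKl9siwKINIV7ZIJQcs5T8AOF4aR1Qkp7I9C1cWSLAod3Z/oLVxbGKAMHZ1RYCl2Kulg8ukgEVnQUWC58/S0MDpaCHIDRMmzfo71K187rm1OR90LAEy0/GyuLvrWajgk7/Kr42+HoRncHKBlqxxfHKAeH1/Gik4ivlhjjWetY2/T2+YsYRCs04cSQszbdrZr+HDs8Bjy/e+XACYP1D20/jkeJLVknjUjY7LoKnVezPefoB/gX93f39/amWAUZHOm9yQLzpTc3pIqFWgrVGUyXuUbonVfs3CnrBRr+Oq66AGJggrdKpR5e8XKRsKVosJJ2gXX2AvcztggIB/f4B/f4B/b3WAPr9alU0/l1yWWKyVN2J/mGfI5dvrhafOlmzX3uzbUmiQ/2KfEDJ2S82P1oK5y+n71dj2eXPgQ2bHVFOCdn9gfoB7gHZzfoRjfn1bdH5Xappbe2ZVNGZJHXJA0KMul5xUMYxZ1XqA6BbAw5VZ3rrsLyevtO6nR8WXXY2Kqk6SeSxqeWV+S58vUmMuVU4ogVsgXEoTMeAUPJONf4CAfn9/JTJytuV4zIgwVHEqQVgfWiEo5+Kl4F54J0SL+fq8QjwePVEfczNAY1Z/iHaDnJDLmDK7nFXWg4jh1Pf1p+3qJiRwgH9+g3psLqR5IoNf9o/u7KPIQ3RyK9SGdOCdb1DpvY3u7Yer7X+VFYNPSEccbWtFcItzdTRjWJ6LVr22kM66wN16hjI0QyZPj31RgL+VXVmISHdBBD4d9I/b79P4tuLbRKB6GkxDzzwqrD1n+6q6/wByWl4bHEYHGlgbKmgcZa56XJWLhaRh5VQtVoosRY6gRb6wmnhzdVh9pX+nSpNvC08bis1A0JOJmzNsQVJhbVk+b6ZmaGjC/c727oz/09T4DDKgv8HlK7msgl6VXEFA0o1u1OF8LaeRQHaCemd+bY2Tcn6JpX2OWZRyRIYtdHUtl1NNZmR+bIOJWKVeaWhMjidI7PesoTmfsivnwbBGM7J0TkeYgknFvc2f7rynI6NuLFuTeGGRdYhvanh9f45/nIycjG6Me4BveIJqa3d0cX5uhHRfZDs3Ryo2//GOgEFXd0ZX3rCEnsMtCy8lO187kcJ17aOsne6eDBw2U3KKmYuiaX+TgZF/g29ylW6Lk4eFeoOGcnR+dX96alB+s1qzjS5s1vK8o0iOuEitt23Y/c7lFU2cOIWsR7h5yeiJ+4F9IRtXLGVefn5efW1nf3xpg3lnZX9ol415hm9wcHd8eHd/U1mAOx2v39X2s3/Yq+b2j6H1ZnRby8qI5nfsKZW9W6K6xv/UdAAyieBDGV1uXG2DfISCeHaAlX6GeYd1c4VujoiAdYGLcXGAYIKIHJWGN9lk9tXaK8HYaxYCbXWNh8F8jjt6WuXfb+HnMwAZ/KBd8PG9BztOSFVsfIB0d36Ad4qJloaSfYKKgIeDe3SEcX+GdIKLX3ZlImMv7+8FcgIv36jybpx6o05b3Q8LXW0LLB0HOB4W2e6b6fnSEwpOK0IiV28sXXtMY4Vog4Vvi411d4F6g3CBfYB8Z316iW+Rd2N+gK9fXsfF6swalZV5YTl0z63k7MD5hoX1bIjl1vXg9/TSKgI6rTK0j+CnKN7cWWyWh3aNl4p4aX9xdnqBd4B9foJvT3GEf5GsotzRiiy80Pfyhm9oZHqJQ51ApIBHkUuGdrB2yNx+1jAkQRC8gLPV5OrUKUB7Y1Z5cHOApIqFd42Wb3aEgm+HoXuCQ4paUasgWTcHGTgDR0wA"/>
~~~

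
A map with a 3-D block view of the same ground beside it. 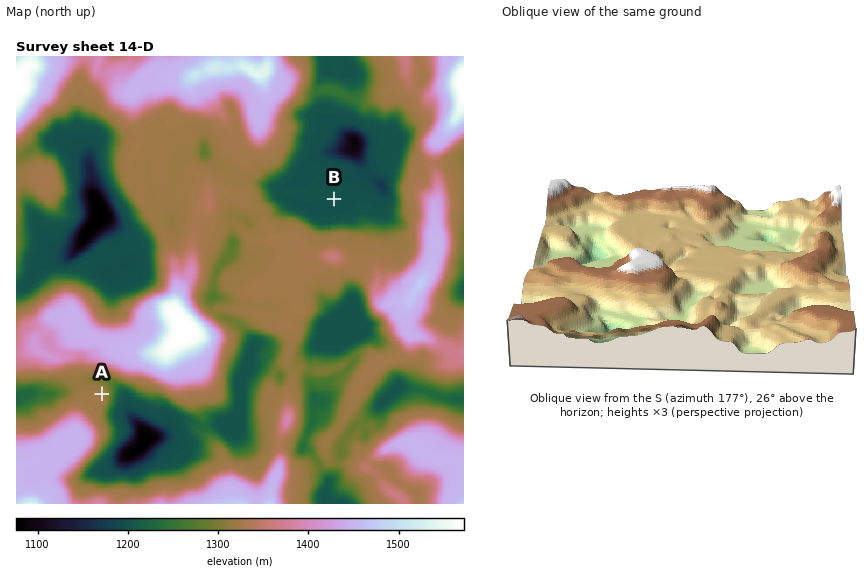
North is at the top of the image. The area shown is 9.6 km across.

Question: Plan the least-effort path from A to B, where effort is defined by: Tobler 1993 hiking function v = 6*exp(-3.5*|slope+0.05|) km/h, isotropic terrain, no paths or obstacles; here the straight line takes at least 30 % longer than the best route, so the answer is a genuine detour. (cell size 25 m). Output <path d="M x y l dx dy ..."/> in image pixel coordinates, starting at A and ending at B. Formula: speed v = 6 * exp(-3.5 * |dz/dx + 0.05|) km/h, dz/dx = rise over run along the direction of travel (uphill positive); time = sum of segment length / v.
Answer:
<path d="M102 394l0-10-1-3 5-12 5-2 4 0 4-2 31-61 4-5 12-6 2-2 3-5 0-7 3-7 1-1 5-2 2-2 7-14 10-10 42-21 3 0 7-3 2 0 7-4 5 0 2-1 37 0 30-15"/>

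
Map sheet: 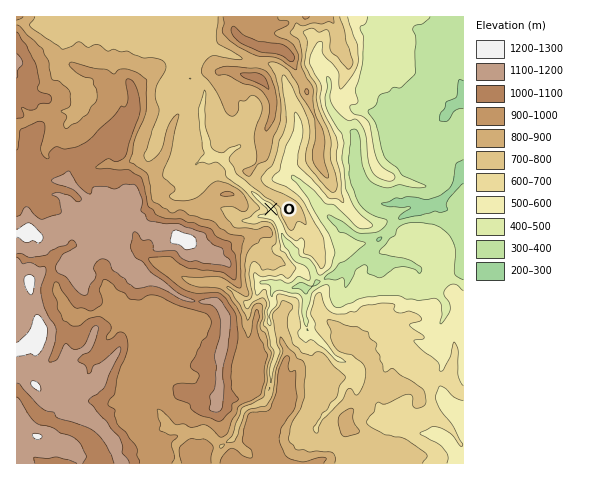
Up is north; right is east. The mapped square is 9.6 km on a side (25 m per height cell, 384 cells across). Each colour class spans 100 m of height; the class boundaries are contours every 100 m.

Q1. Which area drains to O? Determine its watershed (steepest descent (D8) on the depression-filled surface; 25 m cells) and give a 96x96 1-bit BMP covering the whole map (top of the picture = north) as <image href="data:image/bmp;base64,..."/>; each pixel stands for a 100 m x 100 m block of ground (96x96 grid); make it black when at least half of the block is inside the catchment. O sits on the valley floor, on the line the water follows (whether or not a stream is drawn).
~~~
<image width="96" height="96" href="data:image/bmp;base64,Qk2+BAAAAAAAAD4AAAAoAAAAYAAAAGAAAAABAAEAAAAAAIAEAAATCwAAEwsAAAIAAAAAAAAA////AAAAAAAAAAAAAAAAAAAAAAAAAAAAAAAAAAAAAAAAAAAAAAAAAAAAAAAAAAAAAAAAAAAAAAAAAAAAAAAAAAAAAAAAAAAAAAAAAAAAAAAAAAAAAAAAAAAAAAAAAAAAAAAAAAAAAAAAAAAAAAAAAAAAAAAAAAAAAAAAAAAAAAAAAAAAAAAAAAAAAAAAAAAAAAAAAAAAAAAAAAAAAAAAAAAAAAAAAAAAAAAAAAAAAAAAAAAAAAAAAAAAAAAAAAAAAAAAAAAAAAAAAAAAAAAAAAAAAAAAAAAAAAAAAAAAAAAAAAAAAAAAAAAAAAAAAAAAAAAAAAAAAAAAAAAAAAAAAAAAAAAAAAAAAAAAAAAAAAAAAAAAAAAAAAAAAAAAAAAAAAAAAAAAAAAAAAAAAAAAAAAAAAAAAAAAAAAAAAAAAAAAAAAAAAAAAAAAAAAAAAAAAAAAAAAAAAAAAAAAAAAAAAAAAAAAAAAAAAAAAAAAAAAAAAAAAAAAAAAAAAAAAAAAAAAAAAAAAAAAAAAAAAAAAAAAAAAAAAAAAAAAAAAAAAAAAAAAAAAAAAAAAAAAAAAAAAAAAAAAAAAAAAAAAAAAAAAAAAAAAAAAAAAAAAAAAAAAAAAAAAAAAAAAAAAAAAAAAAAAAAAAAAAAAAAAAAAAAAAAAAAAAAAAAAAAAAAAAAAAAAAAAAAAAAAAAAAAAAAAAAAAAAAAAAAAAAAAAAAAAAAAAAAAAAAAAAAAAAAAAAAAAAAAAAAAAAAAAAAAAAAAAAAAAAAAAAAAAAAAAAAAAAAAAAAAAAAAAAAAAAAAAAAAAAAP4AAAAAAAAAAAAAAf4AAAAAAAAAAAAAA/8AAAAAAAAAAAAAB/+AAAAAAAAAAAAAD//AAEAAAAAAAAAD///wB+AAAAAAAAAP///8D/AAAAAAAAAf////H+AAAAAAAAA//////4AAAAAAAAB//////wAAAAAAAAH//////gAAAAAAAAH//////AAAAAAAAAH//////AAAAAAAAAD//////gAAAAAAAAB//////wAAAAAAAAB//////4AAAAAAAAAf/////4AAAAAAAAAH/////4AAAAAAAAAD/////4AAAAAAAAAAP////8AAAAAAAAAAH////8AAAAAAAAAAD////8AAAAAAAAAAD////8AAAAAAAAAAB////+AAAAAAAAAAB////+AAAAAAAAAAB////+AAAAAAAAAAB////+AAAAAAAAAAB////+AAAAAAAAAAB////+AAAAAAAAAAB////+AAAAAAAAAAA////8AAAAAAAAAAAf///4AAAAAAAAAAAP///wAAAAAAAAAAAH//+AAAAAAAAAAAAD/8AAAAAAAAAAAAAB+AAAAAAAAAAAAAAB8AAAAAAAAAAAAAAA8AAAAAAAAAAAAAAAIAAAAAAAAAAAAAAAAAAAAAAAAAAAAAAAAAAAAAAAAAAAAAAAAAAAAAAAAAAAAAAAAAAAAAAAAAAAAAAAAAAAAAAAAAAAAAAAAAAAAAAAAAAAAAAAAAAAAAAAAAA="/>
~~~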